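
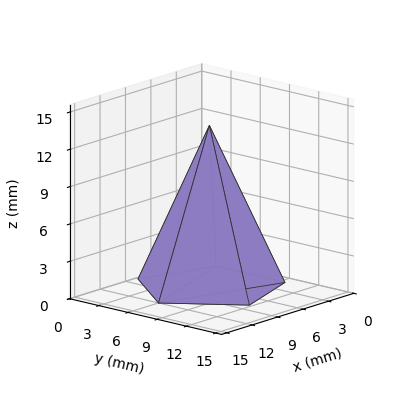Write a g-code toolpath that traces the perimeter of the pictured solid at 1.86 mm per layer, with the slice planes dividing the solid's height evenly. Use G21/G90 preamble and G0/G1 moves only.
Reading the render: the shape is a regular 5-sided pyramid, base circumscribed radius ≈ 6 mm, apex at z ≈ 13 mm (dimensions read to the nearest mm from the axis ticks). For the g-code, the solid's height is divided into equal slices at the stated Δz and each level perimeter traced with G1 moves after a G0 lift.

; perimeter-only toolpath
G21 ; units = mm
G90 ; absolute positioning
G28 ; home
; layer 1
G0 Z1.86
G0 X11.14 Y6.00
G1 X7.59 Y10.89
G1 X1.84 Y9.03
G1 X1.84 Y2.97
G1 X7.59 Y1.11
G1 X11.14 Y6.00
; layer 2
G0 Z3.71
G0 X10.29 Y6.00
G1 X7.32 Y10.08
G1 X2.54 Y8.52
G1 X2.54 Y3.48
G1 X7.32 Y1.92
G1 X10.29 Y6.00
; layer 3
G0 Z5.57
G0 X9.43 Y6.00
G1 X7.06 Y9.26
G1 X3.23 Y8.02
G1 X3.23 Y3.98
G1 X7.06 Y2.74
G1 X9.43 Y6.00
; layer 4
G0 Z7.43
G0 X8.57 Y6.00
G1 X6.79 Y8.45
G1 X3.92 Y7.51
G1 X3.92 Y4.49
G1 X6.79 Y3.55
G1 X8.57 Y6.00
; layer 5
G0 Z9.29
G0 X7.71 Y6.00
G1 X6.53 Y7.63
G1 X4.61 Y7.01
G1 X4.61 Y4.99
G1 X6.53 Y4.37
G1 X7.71 Y6.00
; layer 6
G0 Z11.14
G0 X6.86 Y6.00
G1 X6.26 Y6.82
G1 X5.31 Y6.50
G1 X5.31 Y5.50
G1 X6.26 Y5.18
G1 X6.86 Y6.00
M2 ; end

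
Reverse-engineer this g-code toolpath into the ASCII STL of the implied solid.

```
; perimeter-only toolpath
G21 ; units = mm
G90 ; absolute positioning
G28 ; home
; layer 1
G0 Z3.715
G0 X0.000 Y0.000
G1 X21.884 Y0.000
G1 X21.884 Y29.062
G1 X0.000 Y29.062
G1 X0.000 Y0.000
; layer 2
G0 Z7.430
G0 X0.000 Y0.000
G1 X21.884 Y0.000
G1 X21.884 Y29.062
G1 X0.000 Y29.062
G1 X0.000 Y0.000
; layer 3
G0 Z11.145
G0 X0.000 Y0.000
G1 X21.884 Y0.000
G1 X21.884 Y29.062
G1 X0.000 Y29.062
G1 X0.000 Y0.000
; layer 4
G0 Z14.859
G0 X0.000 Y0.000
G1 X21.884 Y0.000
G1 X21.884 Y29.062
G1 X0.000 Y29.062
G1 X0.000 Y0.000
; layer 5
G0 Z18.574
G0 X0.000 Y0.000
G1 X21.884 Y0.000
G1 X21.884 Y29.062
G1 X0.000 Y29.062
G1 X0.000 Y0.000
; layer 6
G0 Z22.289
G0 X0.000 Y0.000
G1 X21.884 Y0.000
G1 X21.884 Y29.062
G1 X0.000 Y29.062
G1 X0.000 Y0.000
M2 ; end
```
solid part
  facet normal 0.0000 0.0000 -1.0000
    outer loop
      vertex 21.884 29.062 0.000
      vertex 21.884 0.000 0.000
      vertex 0.000 0.000 0.000
    endloop
  endfacet
  facet normal 0.0000 0.0000 -1.0000
    outer loop
      vertex 0.000 29.062 0.000
      vertex 21.884 29.062 0.000
      vertex 0.000 0.000 0.000
    endloop
  endfacet
  facet normal 0.0000 0.0000 1.0000
    outer loop
      vertex 0.000 0.000 22.289
      vertex 21.884 0.000 22.289
      vertex 21.884 29.062 22.289
    endloop
  endfacet
  facet normal 0.0000 0.0000 1.0000
    outer loop
      vertex 0.000 0.000 22.289
      vertex 21.884 29.062 22.289
      vertex 0.000 29.062 22.289
    endloop
  endfacet
  facet normal 0.0000 -1.0000 0.0000
    outer loop
      vertex 0.000 0.000 0.000
      vertex 21.884 0.000 0.000
      vertex 21.884 0.000 22.289
    endloop
  endfacet
  facet normal 0.0000 -1.0000 0.0000
    outer loop
      vertex 0.000 0.000 0.000
      vertex 21.884 0.000 22.289
      vertex 0.000 0.000 22.289
    endloop
  endfacet
  facet normal 0.0000 1.0000 0.0000
    outer loop
      vertex 21.884 29.062 22.289
      vertex 21.884 29.062 0.000
      vertex 0.000 29.062 0.000
    endloop
  endfacet
  facet normal 0.0000 1.0000 0.0000
    outer loop
      vertex 0.000 29.062 22.289
      vertex 21.884 29.062 22.289
      vertex 0.000 29.062 0.000
    endloop
  endfacet
  facet normal -1.0000 0.0000 0.0000
    outer loop
      vertex 0.000 29.062 22.289
      vertex 0.000 29.062 0.000
      vertex 0.000 0.000 0.000
    endloop
  endfacet
  facet normal -1.0000 0.0000 0.0000
    outer loop
      vertex 0.000 0.000 22.289
      vertex 0.000 29.062 22.289
      vertex 0.000 0.000 0.000
    endloop
  endfacet
  facet normal 1.0000 0.0000 0.0000
    outer loop
      vertex 21.884 0.000 0.000
      vertex 21.884 29.062 0.000
      vertex 21.884 29.062 22.289
    endloop
  endfacet
  facet normal 1.0000 0.0000 0.0000
    outer loop
      vertex 21.884 0.000 0.000
      vertex 21.884 29.062 22.289
      vertex 21.884 0.000 22.289
    endloop
  endfacet
endsolid part

The G0 Z moves step by Δz≈3.715 mm. Every layer's G1 loop is the same polygon, so the solid is a straight extrusion of it from z=0 to z≈22.3. Closing with flat bottom and top caps and triangulating gives 12 facets — a rectangular box, roughly 21.9 × 29.1 mm footprint and 22.3 mm tall.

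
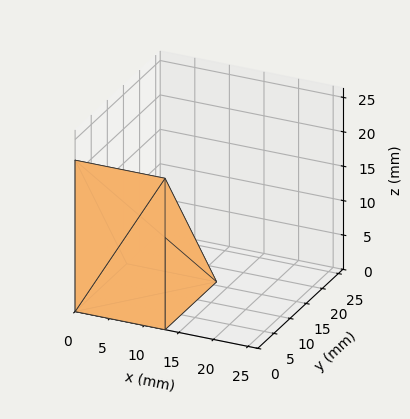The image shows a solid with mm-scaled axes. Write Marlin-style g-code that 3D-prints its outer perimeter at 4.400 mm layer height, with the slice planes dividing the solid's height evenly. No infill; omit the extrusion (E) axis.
Reading the render: the shape is a wedge (ramp): 13 × 16 mm base, rising to 22 mm along the y=0 edge and sloping linearly to z=0 at y=16 (dimensions read to the nearest mm from the axis ticks). For the g-code, the solid's height is divided into equal slices at the stated Δz and each level perimeter traced with G1 moves after a G0 lift.

; perimeter-only toolpath
G21 ; units = mm
G90 ; absolute positioning
G28 ; home
; layer 1
G0 Z4.400
G0 X0.000 Y0.000
G1 X13.000 Y0.000
G1 X13.000 Y12.800
G1 X0.000 Y12.800
G1 X0.000 Y0.000
; layer 2
G0 Z8.800
G0 X0.000 Y0.000
G1 X13.000 Y0.000
G1 X13.000 Y9.600
G1 X0.000 Y9.600
G1 X0.000 Y0.000
; layer 3
G0 Z13.200
G0 X0.000 Y0.000
G1 X13.000 Y0.000
G1 X13.000 Y6.400
G1 X0.000 Y6.400
G1 X0.000 Y0.000
; layer 4
G0 Z17.600
G0 X0.000 Y0.000
G1 X13.000 Y0.000
G1 X13.000 Y3.200
G1 X0.000 Y3.200
G1 X0.000 Y0.000
M2 ; end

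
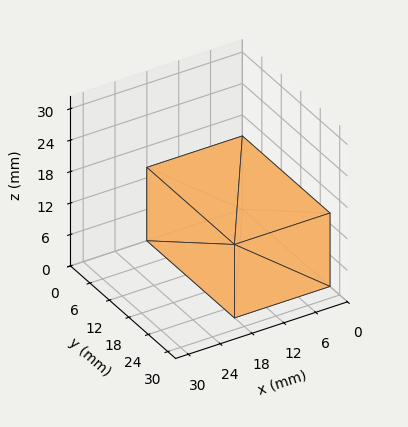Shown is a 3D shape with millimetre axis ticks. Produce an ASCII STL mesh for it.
Reading the render: the shape is a rectangular box, roughly 18 × 27 mm footprint and 14 mm tall (dimensions read to the nearest mm from the axis ticks). For the STL, each face is triangulated and given an outward normal.

solid part
  facet normal 0.0000 0.0000 -1.0000
    outer loop
      vertex 18.000 27.000 0.000
      vertex 18.000 0.000 0.000
      vertex 0.000 0.000 0.000
    endloop
  endfacet
  facet normal 0.0000 0.0000 -1.0000
    outer loop
      vertex 0.000 27.000 0.000
      vertex 18.000 27.000 0.000
      vertex 0.000 0.000 0.000
    endloop
  endfacet
  facet normal 0.0000 0.0000 1.0000
    outer loop
      vertex 0.000 0.000 14.000
      vertex 18.000 0.000 14.000
      vertex 18.000 27.000 14.000
    endloop
  endfacet
  facet normal 0.0000 0.0000 1.0000
    outer loop
      vertex 0.000 0.000 14.000
      vertex 18.000 27.000 14.000
      vertex 0.000 27.000 14.000
    endloop
  endfacet
  facet normal 0.0000 -1.0000 0.0000
    outer loop
      vertex 0.000 0.000 0.000
      vertex 18.000 0.000 0.000
      vertex 18.000 0.000 14.000
    endloop
  endfacet
  facet normal 0.0000 -1.0000 0.0000
    outer loop
      vertex 0.000 0.000 0.000
      vertex 18.000 0.000 14.000
      vertex 0.000 0.000 14.000
    endloop
  endfacet
  facet normal 0.0000 1.0000 0.0000
    outer loop
      vertex 18.000 27.000 14.000
      vertex 18.000 27.000 0.000
      vertex 0.000 27.000 0.000
    endloop
  endfacet
  facet normal 0.0000 1.0000 0.0000
    outer loop
      vertex 0.000 27.000 14.000
      vertex 18.000 27.000 14.000
      vertex 0.000 27.000 0.000
    endloop
  endfacet
  facet normal -1.0000 0.0000 0.0000
    outer loop
      vertex 0.000 27.000 14.000
      vertex 0.000 27.000 0.000
      vertex 0.000 0.000 0.000
    endloop
  endfacet
  facet normal -1.0000 0.0000 0.0000
    outer loop
      vertex 0.000 0.000 14.000
      vertex 0.000 27.000 14.000
      vertex 0.000 0.000 0.000
    endloop
  endfacet
  facet normal 1.0000 0.0000 0.0000
    outer loop
      vertex 18.000 0.000 0.000
      vertex 18.000 27.000 0.000
      vertex 18.000 27.000 14.000
    endloop
  endfacet
  facet normal 1.0000 0.0000 0.0000
    outer loop
      vertex 18.000 0.000 0.000
      vertex 18.000 27.000 14.000
      vertex 18.000 0.000 14.000
    endloop
  endfacet
endsolid part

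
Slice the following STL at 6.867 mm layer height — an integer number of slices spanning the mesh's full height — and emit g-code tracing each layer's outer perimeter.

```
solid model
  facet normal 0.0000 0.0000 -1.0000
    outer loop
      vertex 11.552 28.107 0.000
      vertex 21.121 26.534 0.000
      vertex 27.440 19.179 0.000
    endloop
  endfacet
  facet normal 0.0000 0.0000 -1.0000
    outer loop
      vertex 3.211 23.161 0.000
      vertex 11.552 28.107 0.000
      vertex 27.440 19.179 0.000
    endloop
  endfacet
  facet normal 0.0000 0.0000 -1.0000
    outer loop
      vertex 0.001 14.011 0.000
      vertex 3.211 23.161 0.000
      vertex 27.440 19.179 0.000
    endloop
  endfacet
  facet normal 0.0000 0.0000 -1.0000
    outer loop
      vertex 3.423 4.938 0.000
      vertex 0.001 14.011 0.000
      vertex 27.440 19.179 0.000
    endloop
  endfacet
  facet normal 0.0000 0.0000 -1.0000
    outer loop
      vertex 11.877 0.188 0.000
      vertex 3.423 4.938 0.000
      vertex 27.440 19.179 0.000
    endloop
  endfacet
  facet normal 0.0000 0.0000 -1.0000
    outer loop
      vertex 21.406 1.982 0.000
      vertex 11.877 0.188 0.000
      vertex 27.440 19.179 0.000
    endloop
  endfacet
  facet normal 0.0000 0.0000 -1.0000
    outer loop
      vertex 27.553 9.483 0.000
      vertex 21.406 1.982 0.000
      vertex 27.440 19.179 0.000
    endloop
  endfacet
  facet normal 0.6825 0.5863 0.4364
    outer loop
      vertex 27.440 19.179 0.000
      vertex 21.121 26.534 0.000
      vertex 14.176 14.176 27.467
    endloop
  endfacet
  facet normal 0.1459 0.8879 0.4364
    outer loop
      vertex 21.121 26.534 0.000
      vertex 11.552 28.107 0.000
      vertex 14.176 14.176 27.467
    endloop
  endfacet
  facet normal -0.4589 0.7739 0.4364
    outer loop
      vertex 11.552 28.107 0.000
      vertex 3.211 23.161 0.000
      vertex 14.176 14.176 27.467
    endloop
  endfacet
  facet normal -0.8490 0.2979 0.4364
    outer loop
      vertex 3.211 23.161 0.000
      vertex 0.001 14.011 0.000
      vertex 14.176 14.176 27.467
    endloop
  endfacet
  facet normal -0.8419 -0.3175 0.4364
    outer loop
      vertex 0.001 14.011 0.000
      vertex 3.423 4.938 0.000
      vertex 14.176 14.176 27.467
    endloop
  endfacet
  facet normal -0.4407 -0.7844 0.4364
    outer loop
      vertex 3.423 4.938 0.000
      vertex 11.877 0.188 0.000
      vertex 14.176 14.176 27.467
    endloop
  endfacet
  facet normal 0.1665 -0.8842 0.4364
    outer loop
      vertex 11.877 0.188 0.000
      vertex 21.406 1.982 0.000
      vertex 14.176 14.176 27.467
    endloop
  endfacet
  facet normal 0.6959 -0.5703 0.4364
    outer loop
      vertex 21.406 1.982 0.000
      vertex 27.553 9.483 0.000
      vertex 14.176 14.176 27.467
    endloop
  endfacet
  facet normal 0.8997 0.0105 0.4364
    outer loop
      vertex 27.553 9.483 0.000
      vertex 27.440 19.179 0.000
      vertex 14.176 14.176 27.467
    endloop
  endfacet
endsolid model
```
; perimeter-only toolpath
G21 ; units = mm
G90 ; absolute positioning
G28 ; home
; layer 1
G0 Z6.867
G0 X24.124 Y17.928
G1 X19.385 Y23.445
G1 X12.208 Y24.624
G1 X5.952 Y20.915
G1 X3.545 Y14.052
G1 X6.111 Y7.248
G1 X12.452 Y3.685
G1 X19.598 Y5.030
G1 X24.209 Y10.656
G1 X24.124 Y17.928
; layer 2
G0 Z13.733
G0 X20.808 Y16.677
G1 X17.648 Y20.355
G1 X12.864 Y21.142
G1 X8.694 Y18.669
G1 X7.088 Y14.093
G1 X8.800 Y9.557
G1 X13.027 Y7.182
G1 X17.791 Y8.079
G1 X20.864 Y11.829
G1 X20.808 Y16.677
; layer 3
G0 Z20.600
G0 X17.492 Y15.427
G1 X15.912 Y17.265
G1 X13.520 Y17.659
G1 X11.435 Y16.422
G1 X10.632 Y14.135
G1 X11.488 Y11.867
G1 X13.601 Y10.679
G1 X15.983 Y11.127
G1 X17.520 Y13.003
G1 X17.492 Y15.427
M2 ; end

The solid is a regular 9-sided pyramid, base circumscribed radius ≈ 14.2 mm, apex at z ≈ 27.5 mm. Slicing at Δz = 6.867 mm — 4 equal slices spanning the solid's height, so layer i sits at z = i·h/4 — gives 3 non-empty perimeters. Each is a 9-segment closed polygon; G0 lifts to the layer z and rapids to the start vertex, then G1 traces the edges. The cross-section shrinks linearly with z (the slice at the apex is degenerate and omitted).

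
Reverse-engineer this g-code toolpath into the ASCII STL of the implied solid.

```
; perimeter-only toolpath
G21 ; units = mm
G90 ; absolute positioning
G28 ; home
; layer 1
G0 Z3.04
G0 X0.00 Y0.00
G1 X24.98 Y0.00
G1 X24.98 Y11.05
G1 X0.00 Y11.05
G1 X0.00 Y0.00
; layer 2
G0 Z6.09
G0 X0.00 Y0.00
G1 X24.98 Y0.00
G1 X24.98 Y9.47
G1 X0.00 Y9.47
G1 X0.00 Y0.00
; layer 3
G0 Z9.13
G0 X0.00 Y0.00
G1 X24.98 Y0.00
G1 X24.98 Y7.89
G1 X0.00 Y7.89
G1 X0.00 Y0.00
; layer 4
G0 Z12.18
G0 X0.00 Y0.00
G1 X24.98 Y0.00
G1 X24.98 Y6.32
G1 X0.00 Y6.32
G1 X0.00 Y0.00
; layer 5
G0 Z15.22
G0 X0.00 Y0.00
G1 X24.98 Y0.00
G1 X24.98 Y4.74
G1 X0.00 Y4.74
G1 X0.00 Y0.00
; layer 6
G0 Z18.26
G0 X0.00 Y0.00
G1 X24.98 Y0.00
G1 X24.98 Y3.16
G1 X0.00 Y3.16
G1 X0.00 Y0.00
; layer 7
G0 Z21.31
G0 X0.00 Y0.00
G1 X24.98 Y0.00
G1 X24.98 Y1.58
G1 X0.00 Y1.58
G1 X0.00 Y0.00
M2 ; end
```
solid part
  facet normal 0.0000 0.0000 -1.0000
    outer loop
      vertex 24.98 12.63 0.00
      vertex 24.98 0.00 0.00
      vertex 0.00 0.00 0.00
    endloop
  endfacet
  facet normal 0.0000 0.0000 -1.0000
    outer loop
      vertex 0.00 12.63 0.00
      vertex 24.98 12.63 0.00
      vertex 0.00 0.00 0.00
    endloop
  endfacet
  facet normal 0.0000 -1.0000 0.0000
    outer loop
      vertex 0.00 0.00 0.00
      vertex 24.98 0.00 0.00
      vertex 24.98 0.00 24.35
    endloop
  endfacet
  facet normal 0.0000 -1.0000 0.0000
    outer loop
      vertex 0.00 0.00 0.00
      vertex 24.98 0.00 24.35
      vertex 0.00 0.00 24.35
    endloop
  endfacet
  facet normal 0.0000 0.8877 0.4604
    outer loop
      vertex 0.00 0.00 24.35
      vertex 24.98 0.00 24.35
      vertex 24.98 12.63 0.00
    endloop
  endfacet
  facet normal 0.0000 0.8877 0.4604
    outer loop
      vertex 0.00 0.00 24.35
      vertex 24.98 12.63 0.00
      vertex 0.00 12.63 0.00
    endloop
  endfacet
  facet normal -1.0000 0.0000 0.0000
    outer loop
      vertex 0.00 0.00 24.35
      vertex 0.00 12.63 0.00
      vertex 0.00 0.00 0.00
    endloop
  endfacet
  facet normal 1.0000 0.0000 0.0000
    outer loop
      vertex 24.98 0.00 0.00
      vertex 24.98 12.63 0.00
      vertex 24.98 0.00 24.35
    endloop
  endfacet
endsolid part

The G0 Z moves step by Δz≈3.04 mm. The G1 loops shrink linearly with z, so the solid tapers from its base footprint up to z≈24.4. Closing with a flat bottom cap and the tapered top and triangulating gives 8 facets — a wedge (ramp): 25 × 12.6 mm base, rising to 24.4 mm along the y=0 edge and sloping linearly to z=0 at y=12.6.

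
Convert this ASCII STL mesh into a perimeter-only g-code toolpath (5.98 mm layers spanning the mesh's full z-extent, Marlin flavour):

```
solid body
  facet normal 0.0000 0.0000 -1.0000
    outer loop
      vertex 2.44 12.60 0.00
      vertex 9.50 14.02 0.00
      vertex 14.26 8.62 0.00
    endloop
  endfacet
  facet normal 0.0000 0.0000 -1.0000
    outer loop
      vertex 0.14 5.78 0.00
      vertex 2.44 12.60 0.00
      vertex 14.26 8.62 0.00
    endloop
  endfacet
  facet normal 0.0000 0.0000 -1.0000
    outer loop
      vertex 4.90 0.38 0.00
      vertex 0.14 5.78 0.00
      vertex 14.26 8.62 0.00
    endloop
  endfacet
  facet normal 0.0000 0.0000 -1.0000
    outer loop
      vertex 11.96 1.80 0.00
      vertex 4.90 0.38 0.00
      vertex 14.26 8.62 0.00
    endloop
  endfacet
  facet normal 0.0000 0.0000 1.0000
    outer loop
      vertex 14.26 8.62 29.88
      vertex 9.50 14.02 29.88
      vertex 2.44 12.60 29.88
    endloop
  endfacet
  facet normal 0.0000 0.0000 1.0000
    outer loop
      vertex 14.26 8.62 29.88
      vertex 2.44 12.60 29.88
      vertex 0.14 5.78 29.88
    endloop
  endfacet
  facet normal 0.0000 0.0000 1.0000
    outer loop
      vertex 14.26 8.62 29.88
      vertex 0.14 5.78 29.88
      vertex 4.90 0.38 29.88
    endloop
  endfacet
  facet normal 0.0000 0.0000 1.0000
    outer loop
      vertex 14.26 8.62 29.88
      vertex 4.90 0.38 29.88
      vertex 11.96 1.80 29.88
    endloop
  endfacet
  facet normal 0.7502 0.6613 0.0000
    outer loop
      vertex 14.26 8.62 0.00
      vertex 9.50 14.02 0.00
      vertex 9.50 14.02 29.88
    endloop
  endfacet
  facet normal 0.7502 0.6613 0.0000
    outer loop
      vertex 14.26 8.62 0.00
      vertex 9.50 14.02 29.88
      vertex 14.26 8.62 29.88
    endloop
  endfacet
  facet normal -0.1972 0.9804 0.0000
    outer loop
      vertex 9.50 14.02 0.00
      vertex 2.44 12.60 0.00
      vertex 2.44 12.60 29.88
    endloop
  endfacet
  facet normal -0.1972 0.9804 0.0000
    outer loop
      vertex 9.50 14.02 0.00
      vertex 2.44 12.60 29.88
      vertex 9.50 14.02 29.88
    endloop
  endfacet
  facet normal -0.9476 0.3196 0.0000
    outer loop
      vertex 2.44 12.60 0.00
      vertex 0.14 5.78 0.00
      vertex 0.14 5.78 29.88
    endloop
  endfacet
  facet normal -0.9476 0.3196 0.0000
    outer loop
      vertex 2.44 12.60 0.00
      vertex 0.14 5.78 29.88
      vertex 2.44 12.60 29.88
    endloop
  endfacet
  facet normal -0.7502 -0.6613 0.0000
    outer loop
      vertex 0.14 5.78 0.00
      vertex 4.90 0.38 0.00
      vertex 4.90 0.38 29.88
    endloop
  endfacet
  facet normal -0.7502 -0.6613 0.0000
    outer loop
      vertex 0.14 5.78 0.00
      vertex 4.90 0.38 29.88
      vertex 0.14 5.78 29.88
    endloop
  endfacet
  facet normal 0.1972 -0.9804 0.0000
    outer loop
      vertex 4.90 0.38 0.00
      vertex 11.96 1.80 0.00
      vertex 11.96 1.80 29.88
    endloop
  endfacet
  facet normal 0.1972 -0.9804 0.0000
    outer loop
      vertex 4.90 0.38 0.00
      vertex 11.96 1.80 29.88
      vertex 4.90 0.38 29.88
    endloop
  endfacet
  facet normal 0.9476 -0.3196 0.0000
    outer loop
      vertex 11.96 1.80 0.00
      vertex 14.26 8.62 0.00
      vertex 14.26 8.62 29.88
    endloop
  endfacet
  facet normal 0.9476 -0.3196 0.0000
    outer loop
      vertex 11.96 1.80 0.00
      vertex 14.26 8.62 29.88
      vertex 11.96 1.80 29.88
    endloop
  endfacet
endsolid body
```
; perimeter-only toolpath
G21 ; units = mm
G90 ; absolute positioning
G28 ; home
; layer 1
G0 Z5.98
G0 X14.26 Y8.62
G1 X9.50 Y14.02
G1 X2.44 Y12.60
G1 X0.14 Y5.78
G1 X4.90 Y0.38
G1 X11.96 Y1.80
G1 X14.26 Y8.62
; layer 2
G0 Z11.95
G0 X14.26 Y8.62
G1 X9.50 Y14.02
G1 X2.44 Y12.60
G1 X0.14 Y5.78
G1 X4.90 Y0.38
G1 X11.96 Y1.80
G1 X14.26 Y8.62
; layer 3
G0 Z17.93
G0 X14.26 Y8.62
G1 X9.50 Y14.02
G1 X2.44 Y12.60
G1 X0.14 Y5.78
G1 X4.90 Y0.38
G1 X11.96 Y1.80
G1 X14.26 Y8.62
; layer 4
G0 Z23.90
G0 X14.26 Y8.62
G1 X9.50 Y14.02
G1 X2.44 Y12.60
G1 X0.14 Y5.78
G1 X4.90 Y0.38
G1 X11.96 Y1.80
G1 X14.26 Y8.62
; layer 5
G0 Z29.88
G0 X14.26 Y8.62
G1 X9.50 Y14.02
G1 X2.44 Y12.60
G1 X0.14 Y5.78
G1 X4.90 Y0.38
G1 X11.96 Y1.80
G1 X14.26 Y8.62
M2 ; end

The solid is a regular 6-sided prism (a cylinder approximated with 6 flat sides), circumscribed radius ≈ 7.2 mm, height ≈ 29.9 mm. Slicing at Δz = 5.98 mm — 5 equal slices spanning the solid's height, so layer i sits at z = i·h/5 — gives 5 non-empty perimeters. Each is a 6-segment closed polygon; G0 lifts to the layer z and rapids to the start vertex, then G1 traces the edges.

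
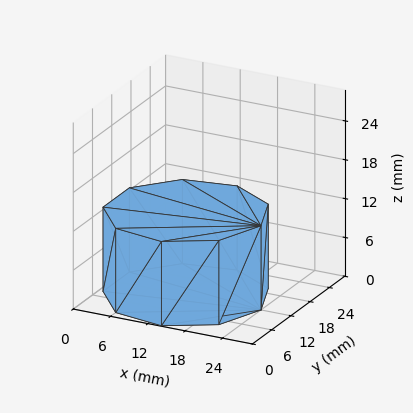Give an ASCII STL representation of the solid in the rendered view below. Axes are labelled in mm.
Reading the render: the shape is a regular 9-sided prism (a cylinder approximated with 9 flat sides), circumscribed radius ≈ 12 mm, height ≈ 13 mm (dimensions read to the nearest mm from the axis ticks). For the STL, each face is triangulated and given an outward normal.

solid part
  facet normal 0.0000 0.0000 -1.0000
    outer loop
      vertex 14.08 23.82 0.00
      vertex 21.19 19.71 0.00
      vertex 24.00 12.00 0.00
    endloop
  endfacet
  facet normal 0.0000 0.0000 -1.0000
    outer loop
      vertex 6.00 22.39 0.00
      vertex 14.08 23.82 0.00
      vertex 24.00 12.00 0.00
    endloop
  endfacet
  facet normal 0.0000 0.0000 -1.0000
    outer loop
      vertex 0.72 16.10 0.00
      vertex 6.00 22.39 0.00
      vertex 24.00 12.00 0.00
    endloop
  endfacet
  facet normal 0.0000 0.0000 -1.0000
    outer loop
      vertex 0.72 7.90 0.00
      vertex 0.72 16.10 0.00
      vertex 24.00 12.00 0.00
    endloop
  endfacet
  facet normal 0.0000 0.0000 -1.0000
    outer loop
      vertex 6.00 1.61 0.00
      vertex 0.72 7.90 0.00
      vertex 24.00 12.00 0.00
    endloop
  endfacet
  facet normal 0.0000 0.0000 -1.0000
    outer loop
      vertex 14.08 0.18 0.00
      vertex 6.00 1.61 0.00
      vertex 24.00 12.00 0.00
    endloop
  endfacet
  facet normal 0.0000 0.0000 -1.0000
    outer loop
      vertex 21.19 4.29 0.00
      vertex 14.08 0.18 0.00
      vertex 24.00 12.00 0.00
    endloop
  endfacet
  facet normal 0.0000 0.0000 1.0000
    outer loop
      vertex 24.00 12.00 13.00
      vertex 21.19 19.71 13.00
      vertex 14.08 23.82 13.00
    endloop
  endfacet
  facet normal 0.0000 0.0000 1.0000
    outer loop
      vertex 24.00 12.00 13.00
      vertex 14.08 23.82 13.00
      vertex 6.00 22.39 13.00
    endloop
  endfacet
  facet normal 0.0000 0.0000 1.0000
    outer loop
      vertex 24.00 12.00 13.00
      vertex 6.00 22.39 13.00
      vertex 0.72 16.10 13.00
    endloop
  endfacet
  facet normal 0.0000 0.0000 1.0000
    outer loop
      vertex 24.00 12.00 13.00
      vertex 0.72 16.10 13.00
      vertex 0.72 7.90 13.00
    endloop
  endfacet
  facet normal 0.0000 0.0000 1.0000
    outer loop
      vertex 24.00 12.00 13.00
      vertex 0.72 7.90 13.00
      vertex 6.00 1.61 13.00
    endloop
  endfacet
  facet normal 0.0000 0.0000 1.0000
    outer loop
      vertex 24.00 12.00 13.00
      vertex 6.00 1.61 13.00
      vertex 14.08 0.18 13.00
    endloop
  endfacet
  facet normal 0.0000 0.0000 1.0000
    outer loop
      vertex 24.00 12.00 13.00
      vertex 14.08 0.18 13.00
      vertex 21.19 4.29 13.00
    endloop
  endfacet
  facet normal 0.9395 0.3424 0.0000
    outer loop
      vertex 24.00 12.00 0.00
      vertex 21.19 19.71 0.00
      vertex 21.19 19.71 13.00
    endloop
  endfacet
  facet normal 0.9395 0.3424 0.0000
    outer loop
      vertex 24.00 12.00 0.00
      vertex 21.19 19.71 13.00
      vertex 24.00 12.00 13.00
    endloop
  endfacet
  facet normal 0.5005 0.8658 0.0000
    outer loop
      vertex 21.19 19.71 0.00
      vertex 14.08 23.82 0.00
      vertex 14.08 23.82 13.00
    endloop
  endfacet
  facet normal 0.5005 0.8658 0.0000
    outer loop
      vertex 21.19 19.71 0.00
      vertex 14.08 23.82 13.00
      vertex 21.19 19.71 13.00
    endloop
  endfacet
  facet normal -0.1743 0.9847 0.0000
    outer loop
      vertex 14.08 23.82 0.00
      vertex 6.00 22.39 0.00
      vertex 6.00 22.39 13.00
    endloop
  endfacet
  facet normal -0.1743 0.9847 0.0000
    outer loop
      vertex 14.08 23.82 0.00
      vertex 6.00 22.39 13.00
      vertex 14.08 23.82 13.00
    endloop
  endfacet
  facet normal -0.7659 0.6429 0.0000
    outer loop
      vertex 6.00 22.39 0.00
      vertex 0.72 16.10 0.00
      vertex 0.72 16.10 13.00
    endloop
  endfacet
  facet normal -0.7659 0.6429 0.0000
    outer loop
      vertex 6.00 22.39 0.00
      vertex 0.72 16.10 13.00
      vertex 6.00 22.39 13.00
    endloop
  endfacet
  facet normal -1.0000 0.0000 0.0000
    outer loop
      vertex 0.72 16.10 0.00
      vertex 0.72 7.90 0.00
      vertex 0.72 7.90 13.00
    endloop
  endfacet
  facet normal -1.0000 0.0000 0.0000
    outer loop
      vertex 0.72 16.10 0.00
      vertex 0.72 7.90 13.00
      vertex 0.72 16.10 13.00
    endloop
  endfacet
  facet normal -0.7659 -0.6429 0.0000
    outer loop
      vertex 0.72 7.90 0.00
      vertex 6.00 1.61 0.00
      vertex 6.00 1.61 13.00
    endloop
  endfacet
  facet normal -0.7659 -0.6429 0.0000
    outer loop
      vertex 0.72 7.90 0.00
      vertex 6.00 1.61 13.00
      vertex 0.72 7.90 13.00
    endloop
  endfacet
  facet normal -0.1743 -0.9847 0.0000
    outer loop
      vertex 6.00 1.61 0.00
      vertex 14.08 0.18 0.00
      vertex 14.08 0.18 13.00
    endloop
  endfacet
  facet normal -0.1743 -0.9847 0.0000
    outer loop
      vertex 6.00 1.61 0.00
      vertex 14.08 0.18 13.00
      vertex 6.00 1.61 13.00
    endloop
  endfacet
  facet normal 0.5005 -0.8658 0.0000
    outer loop
      vertex 14.08 0.18 0.00
      vertex 21.19 4.29 0.00
      vertex 21.19 4.29 13.00
    endloop
  endfacet
  facet normal 0.5005 -0.8658 0.0000
    outer loop
      vertex 14.08 0.18 0.00
      vertex 21.19 4.29 13.00
      vertex 14.08 0.18 13.00
    endloop
  endfacet
  facet normal 0.9395 -0.3424 0.0000
    outer loop
      vertex 21.19 4.29 0.00
      vertex 24.00 12.00 0.00
      vertex 24.00 12.00 13.00
    endloop
  endfacet
  facet normal 0.9395 -0.3424 0.0000
    outer loop
      vertex 21.19 4.29 0.00
      vertex 24.00 12.00 13.00
      vertex 21.19 4.29 13.00
    endloop
  endfacet
endsolid part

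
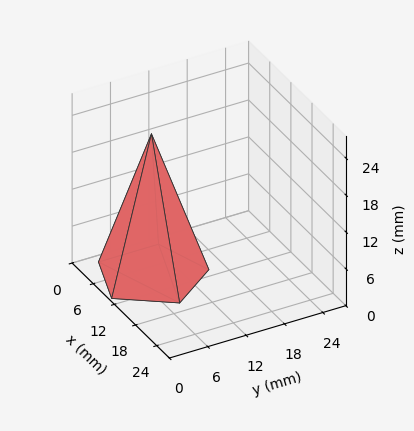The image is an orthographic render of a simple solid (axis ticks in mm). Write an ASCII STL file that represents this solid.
Reading the render: the shape is a regular 5-sided pyramid, base circumscribed radius ≈ 8 mm, apex at z ≈ 23 mm (dimensions read to the nearest mm from the axis ticks). For the STL, each face is triangulated and given an outward normal.

solid part
  facet normal 0.0000 0.0000 -1.0000
    outer loop
      vertex 1.5 12.7 0.0
      vertex 10.5 15.6 0.0
      vertex 16.0 8.0 0.0
    endloop
  endfacet
  facet normal 0.0000 0.0000 -1.0000
    outer loop
      vertex 1.5 3.3 0.0
      vertex 1.5 12.7 0.0
      vertex 16.0 8.0 0.0
    endloop
  endfacet
  facet normal 0.0000 0.0000 -1.0000
    outer loop
      vertex 10.5 0.4 0.0
      vertex 1.5 3.3 0.0
      vertex 16.0 8.0 0.0
    endloop
  endfacet
  facet normal 0.7798 0.5643 0.2712
    outer loop
      vertex 16.0 8.0 0.0
      vertex 10.5 15.6 0.0
      vertex 8.0 8.0 23.0
    endloop
  endfacet
  facet normal -0.2952 0.9163 0.2707
    outer loop
      vertex 10.5 15.6 0.0
      vertex 1.5 12.7 0.0
      vertex 8.0 8.0 23.0
    endloop
  endfacet
  facet normal -0.9623 0.0000 0.2720
    outer loop
      vertex 1.5 12.7 0.0
      vertex 1.5 3.3 0.0
      vertex 8.0 8.0 23.0
    endloop
  endfacet
  facet normal -0.2952 -0.9163 0.2707
    outer loop
      vertex 1.5 3.3 0.0
      vertex 10.5 0.4 0.0
      vertex 8.0 8.0 23.0
    endloop
  endfacet
  facet normal 0.7798 -0.5643 0.2712
    outer loop
      vertex 10.5 0.4 0.0
      vertex 16.0 8.0 0.0
      vertex 8.0 8.0 23.0
    endloop
  endfacet
endsolid part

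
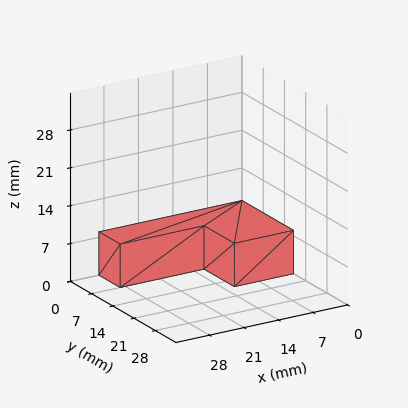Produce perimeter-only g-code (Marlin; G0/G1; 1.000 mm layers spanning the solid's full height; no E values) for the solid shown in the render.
Reading the render: the shape is an L-shaped prism: outer 29 × 17 mm, arm thicknesses ≈ 7 mm (horizontal) and 12 mm (vertical), extruded 8 mm in z (dimensions read to the nearest mm from the axis ticks). For the g-code, the solid's height is divided into equal slices at the stated Δz and each level perimeter traced with G1 moves after a G0 lift.

; perimeter-only toolpath
G21 ; units = mm
G90 ; absolute positioning
G28 ; home
; layer 1
G0 Z1.000
G0 X0.000 Y0.000
G1 X29.000 Y0.000
G1 X29.000 Y7.000
G1 X12.000 Y7.000
G1 X12.000 Y17.000
G1 X0.000 Y17.000
G1 X0.000 Y0.000
; layer 2
G0 Z2.000
G0 X0.000 Y0.000
G1 X29.000 Y0.000
G1 X29.000 Y7.000
G1 X12.000 Y7.000
G1 X12.000 Y17.000
G1 X0.000 Y17.000
G1 X0.000 Y0.000
; layer 3
G0 Z3.000
G0 X0.000 Y0.000
G1 X29.000 Y0.000
G1 X29.000 Y7.000
G1 X12.000 Y7.000
G1 X12.000 Y17.000
G1 X0.000 Y17.000
G1 X0.000 Y0.000
; layer 4
G0 Z4.000
G0 X0.000 Y0.000
G1 X29.000 Y0.000
G1 X29.000 Y7.000
G1 X12.000 Y7.000
G1 X12.000 Y17.000
G1 X0.000 Y17.000
G1 X0.000 Y0.000
; layer 5
G0 Z5.000
G0 X0.000 Y0.000
G1 X29.000 Y0.000
G1 X29.000 Y7.000
G1 X12.000 Y7.000
G1 X12.000 Y17.000
G1 X0.000 Y17.000
G1 X0.000 Y0.000
; layer 6
G0 Z6.000
G0 X0.000 Y0.000
G1 X29.000 Y0.000
G1 X29.000 Y7.000
G1 X12.000 Y7.000
G1 X12.000 Y17.000
G1 X0.000 Y17.000
G1 X0.000 Y0.000
; layer 7
G0 Z7.000
G0 X0.000 Y0.000
G1 X29.000 Y0.000
G1 X29.000 Y7.000
G1 X12.000 Y7.000
G1 X12.000 Y17.000
G1 X0.000 Y17.000
G1 X0.000 Y0.000
; layer 8
G0 Z8.000
G0 X0.000 Y0.000
G1 X29.000 Y0.000
G1 X29.000 Y7.000
G1 X12.000 Y7.000
G1 X12.000 Y17.000
G1 X0.000 Y17.000
G1 X0.000 Y0.000
M2 ; end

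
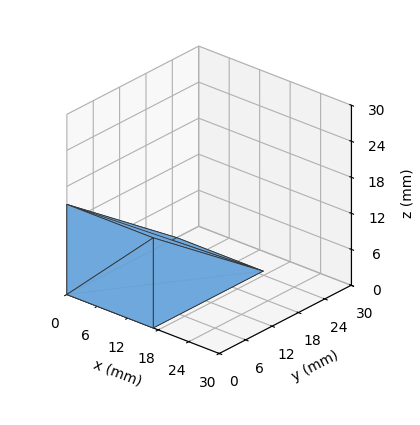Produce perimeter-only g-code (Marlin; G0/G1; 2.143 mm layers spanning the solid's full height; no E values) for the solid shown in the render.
Reading the render: the shape is a wedge (ramp): 17 × 25 mm base, rising to 15 mm along the y=0 edge and sloping linearly to z=0 at y=25 (dimensions read to the nearest mm from the axis ticks). For the g-code, the solid's height is divided into equal slices at the stated Δz and each level perimeter traced with G1 moves after a G0 lift.

; perimeter-only toolpath
G21 ; units = mm
G90 ; absolute positioning
G28 ; home
; layer 1
G0 Z2.143
G0 X0.000 Y0.000
G1 X17.000 Y0.000
G1 X17.000 Y21.429
G1 X0.000 Y21.429
G1 X0.000 Y0.000
; layer 2
G0 Z4.286
G0 X0.000 Y0.000
G1 X17.000 Y0.000
G1 X17.000 Y17.857
G1 X0.000 Y17.857
G1 X0.000 Y0.000
; layer 3
G0 Z6.429
G0 X0.000 Y0.000
G1 X17.000 Y0.000
G1 X17.000 Y14.286
G1 X0.000 Y14.286
G1 X0.000 Y0.000
; layer 4
G0 Z8.571
G0 X0.000 Y0.000
G1 X17.000 Y0.000
G1 X17.000 Y10.714
G1 X0.000 Y10.714
G1 X0.000 Y0.000
; layer 5
G0 Z10.714
G0 X0.000 Y0.000
G1 X17.000 Y0.000
G1 X17.000 Y7.143
G1 X0.000 Y7.143
G1 X0.000 Y0.000
; layer 6
G0 Z12.857
G0 X0.000 Y0.000
G1 X17.000 Y0.000
G1 X17.000 Y3.571
G1 X0.000 Y3.571
G1 X0.000 Y0.000
M2 ; end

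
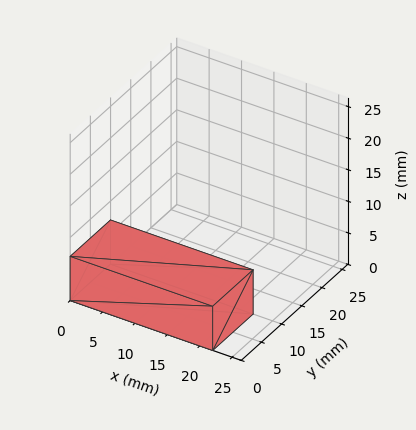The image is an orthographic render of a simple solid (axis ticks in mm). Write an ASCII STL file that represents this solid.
Reading the render: the shape is a rectangular box, roughly 22 × 10 mm footprint and 7 mm tall (dimensions read to the nearest mm from the axis ticks). For the STL, each face is triangulated and given an outward normal.

solid part
  facet normal 0.0000 0.0000 -1.0000
    outer loop
      vertex 22.000 10.000 0.000
      vertex 22.000 0.000 0.000
      vertex 0.000 0.000 0.000
    endloop
  endfacet
  facet normal 0.0000 0.0000 -1.0000
    outer loop
      vertex 0.000 10.000 0.000
      vertex 22.000 10.000 0.000
      vertex 0.000 0.000 0.000
    endloop
  endfacet
  facet normal 0.0000 0.0000 1.0000
    outer loop
      vertex 0.000 0.000 7.000
      vertex 22.000 0.000 7.000
      vertex 22.000 10.000 7.000
    endloop
  endfacet
  facet normal 0.0000 0.0000 1.0000
    outer loop
      vertex 0.000 0.000 7.000
      vertex 22.000 10.000 7.000
      vertex 0.000 10.000 7.000
    endloop
  endfacet
  facet normal 0.0000 -1.0000 0.0000
    outer loop
      vertex 0.000 0.000 0.000
      vertex 22.000 0.000 0.000
      vertex 22.000 0.000 7.000
    endloop
  endfacet
  facet normal 0.0000 -1.0000 0.0000
    outer loop
      vertex 0.000 0.000 0.000
      vertex 22.000 0.000 7.000
      vertex 0.000 0.000 7.000
    endloop
  endfacet
  facet normal 0.0000 1.0000 0.0000
    outer loop
      vertex 22.000 10.000 7.000
      vertex 22.000 10.000 0.000
      vertex 0.000 10.000 0.000
    endloop
  endfacet
  facet normal 0.0000 1.0000 0.0000
    outer loop
      vertex 0.000 10.000 7.000
      vertex 22.000 10.000 7.000
      vertex 0.000 10.000 0.000
    endloop
  endfacet
  facet normal -1.0000 0.0000 0.0000
    outer loop
      vertex 0.000 10.000 7.000
      vertex 0.000 10.000 0.000
      vertex 0.000 0.000 0.000
    endloop
  endfacet
  facet normal -1.0000 0.0000 0.0000
    outer loop
      vertex 0.000 0.000 7.000
      vertex 0.000 10.000 7.000
      vertex 0.000 0.000 0.000
    endloop
  endfacet
  facet normal 1.0000 0.0000 0.0000
    outer loop
      vertex 22.000 0.000 0.000
      vertex 22.000 10.000 0.000
      vertex 22.000 10.000 7.000
    endloop
  endfacet
  facet normal 1.0000 0.0000 0.0000
    outer loop
      vertex 22.000 0.000 0.000
      vertex 22.000 10.000 7.000
      vertex 22.000 0.000 7.000
    endloop
  endfacet
endsolid part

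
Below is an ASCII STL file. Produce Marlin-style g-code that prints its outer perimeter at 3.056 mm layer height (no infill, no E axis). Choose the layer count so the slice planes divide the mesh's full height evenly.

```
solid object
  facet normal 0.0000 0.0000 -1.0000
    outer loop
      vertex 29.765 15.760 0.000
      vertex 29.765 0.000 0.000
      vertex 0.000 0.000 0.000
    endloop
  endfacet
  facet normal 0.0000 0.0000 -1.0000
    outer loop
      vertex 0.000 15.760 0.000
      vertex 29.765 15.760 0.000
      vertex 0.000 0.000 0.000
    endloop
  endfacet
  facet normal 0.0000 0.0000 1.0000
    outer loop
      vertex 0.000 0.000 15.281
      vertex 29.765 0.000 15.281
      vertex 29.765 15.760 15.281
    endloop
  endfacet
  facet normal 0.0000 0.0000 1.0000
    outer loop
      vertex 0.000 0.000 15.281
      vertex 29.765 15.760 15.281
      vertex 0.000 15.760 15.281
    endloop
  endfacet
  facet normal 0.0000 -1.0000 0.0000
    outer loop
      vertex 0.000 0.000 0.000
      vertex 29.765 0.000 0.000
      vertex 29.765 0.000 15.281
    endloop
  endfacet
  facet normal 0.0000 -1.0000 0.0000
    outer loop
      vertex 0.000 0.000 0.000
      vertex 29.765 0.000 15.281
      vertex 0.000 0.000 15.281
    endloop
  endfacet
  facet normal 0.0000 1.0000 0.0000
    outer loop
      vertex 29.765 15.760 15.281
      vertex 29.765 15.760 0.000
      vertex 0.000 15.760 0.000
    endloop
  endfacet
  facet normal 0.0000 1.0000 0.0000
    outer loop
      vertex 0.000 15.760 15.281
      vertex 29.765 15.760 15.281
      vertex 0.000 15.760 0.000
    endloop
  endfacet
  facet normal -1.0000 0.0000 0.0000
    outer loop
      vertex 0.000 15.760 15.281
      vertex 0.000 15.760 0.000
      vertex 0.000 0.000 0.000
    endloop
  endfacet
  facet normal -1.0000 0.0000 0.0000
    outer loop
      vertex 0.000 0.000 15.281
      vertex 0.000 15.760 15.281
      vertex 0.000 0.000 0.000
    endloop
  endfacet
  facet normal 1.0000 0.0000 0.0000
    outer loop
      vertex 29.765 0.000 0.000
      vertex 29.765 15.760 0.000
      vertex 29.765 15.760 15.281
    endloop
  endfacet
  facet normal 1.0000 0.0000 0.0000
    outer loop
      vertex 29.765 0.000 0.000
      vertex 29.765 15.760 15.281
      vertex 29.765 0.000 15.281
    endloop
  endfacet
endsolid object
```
; perimeter-only toolpath
G21 ; units = mm
G90 ; absolute positioning
G28 ; home
; layer 1
G0 Z3.056
G0 X0.000 Y0.000
G1 X29.765 Y0.000
G1 X29.765 Y15.760
G1 X0.000 Y15.760
G1 X0.000 Y0.000
; layer 2
G0 Z6.112
G0 X0.000 Y0.000
G1 X29.765 Y0.000
G1 X29.765 Y15.760
G1 X0.000 Y15.760
G1 X0.000 Y0.000
; layer 3
G0 Z9.169
G0 X0.000 Y0.000
G1 X29.765 Y0.000
G1 X29.765 Y15.760
G1 X0.000 Y15.760
G1 X0.000 Y0.000
; layer 4
G0 Z12.225
G0 X0.000 Y0.000
G1 X29.765 Y0.000
G1 X29.765 Y15.760
G1 X0.000 Y15.760
G1 X0.000 Y0.000
; layer 5
G0 Z15.281
G0 X0.000 Y0.000
G1 X29.765 Y0.000
G1 X29.765 Y15.760
G1 X0.000 Y15.760
G1 X0.000 Y0.000
M2 ; end

The solid is a rectangular box, roughly 29.8 × 15.8 mm footprint and 15.3 mm tall. Slicing at Δz = 3.056 mm — 5 equal slices spanning the solid's height, so layer i sits at z = i·h/5 — gives 5 non-empty perimeters. Each is a 4-segment closed polygon; G0 lifts to the layer z and rapids to the start vertex, then G1 traces the edges.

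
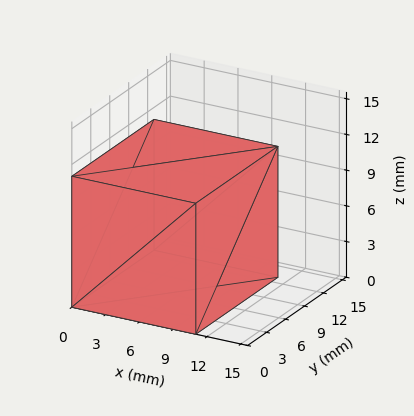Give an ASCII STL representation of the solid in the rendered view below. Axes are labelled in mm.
Reading the render: the shape is a rectangular box, roughly 11 × 13 mm footprint and 11 mm tall (dimensions read to the nearest mm from the axis ticks). For the STL, each face is triangulated and given an outward normal.

solid part
  facet normal 0.0000 0.0000 -1.0000
    outer loop
      vertex 11.00 13.00 0.00
      vertex 11.00 0.00 0.00
      vertex 0.00 0.00 0.00
    endloop
  endfacet
  facet normal 0.0000 0.0000 -1.0000
    outer loop
      vertex 0.00 13.00 0.00
      vertex 11.00 13.00 0.00
      vertex 0.00 0.00 0.00
    endloop
  endfacet
  facet normal 0.0000 0.0000 1.0000
    outer loop
      vertex 0.00 0.00 11.00
      vertex 11.00 0.00 11.00
      vertex 11.00 13.00 11.00
    endloop
  endfacet
  facet normal 0.0000 0.0000 1.0000
    outer loop
      vertex 0.00 0.00 11.00
      vertex 11.00 13.00 11.00
      vertex 0.00 13.00 11.00
    endloop
  endfacet
  facet normal 0.0000 -1.0000 0.0000
    outer loop
      vertex 0.00 0.00 0.00
      vertex 11.00 0.00 0.00
      vertex 11.00 0.00 11.00
    endloop
  endfacet
  facet normal 0.0000 -1.0000 0.0000
    outer loop
      vertex 0.00 0.00 0.00
      vertex 11.00 0.00 11.00
      vertex 0.00 0.00 11.00
    endloop
  endfacet
  facet normal 0.0000 1.0000 0.0000
    outer loop
      vertex 11.00 13.00 11.00
      vertex 11.00 13.00 0.00
      vertex 0.00 13.00 0.00
    endloop
  endfacet
  facet normal 0.0000 1.0000 0.0000
    outer loop
      vertex 0.00 13.00 11.00
      vertex 11.00 13.00 11.00
      vertex 0.00 13.00 0.00
    endloop
  endfacet
  facet normal -1.0000 0.0000 0.0000
    outer loop
      vertex 0.00 13.00 11.00
      vertex 0.00 13.00 0.00
      vertex 0.00 0.00 0.00
    endloop
  endfacet
  facet normal -1.0000 0.0000 0.0000
    outer loop
      vertex 0.00 0.00 11.00
      vertex 0.00 13.00 11.00
      vertex 0.00 0.00 0.00
    endloop
  endfacet
  facet normal 1.0000 0.0000 0.0000
    outer loop
      vertex 11.00 0.00 0.00
      vertex 11.00 13.00 0.00
      vertex 11.00 13.00 11.00
    endloop
  endfacet
  facet normal 1.0000 0.0000 0.0000
    outer loop
      vertex 11.00 0.00 0.00
      vertex 11.00 13.00 11.00
      vertex 11.00 0.00 11.00
    endloop
  endfacet
endsolid part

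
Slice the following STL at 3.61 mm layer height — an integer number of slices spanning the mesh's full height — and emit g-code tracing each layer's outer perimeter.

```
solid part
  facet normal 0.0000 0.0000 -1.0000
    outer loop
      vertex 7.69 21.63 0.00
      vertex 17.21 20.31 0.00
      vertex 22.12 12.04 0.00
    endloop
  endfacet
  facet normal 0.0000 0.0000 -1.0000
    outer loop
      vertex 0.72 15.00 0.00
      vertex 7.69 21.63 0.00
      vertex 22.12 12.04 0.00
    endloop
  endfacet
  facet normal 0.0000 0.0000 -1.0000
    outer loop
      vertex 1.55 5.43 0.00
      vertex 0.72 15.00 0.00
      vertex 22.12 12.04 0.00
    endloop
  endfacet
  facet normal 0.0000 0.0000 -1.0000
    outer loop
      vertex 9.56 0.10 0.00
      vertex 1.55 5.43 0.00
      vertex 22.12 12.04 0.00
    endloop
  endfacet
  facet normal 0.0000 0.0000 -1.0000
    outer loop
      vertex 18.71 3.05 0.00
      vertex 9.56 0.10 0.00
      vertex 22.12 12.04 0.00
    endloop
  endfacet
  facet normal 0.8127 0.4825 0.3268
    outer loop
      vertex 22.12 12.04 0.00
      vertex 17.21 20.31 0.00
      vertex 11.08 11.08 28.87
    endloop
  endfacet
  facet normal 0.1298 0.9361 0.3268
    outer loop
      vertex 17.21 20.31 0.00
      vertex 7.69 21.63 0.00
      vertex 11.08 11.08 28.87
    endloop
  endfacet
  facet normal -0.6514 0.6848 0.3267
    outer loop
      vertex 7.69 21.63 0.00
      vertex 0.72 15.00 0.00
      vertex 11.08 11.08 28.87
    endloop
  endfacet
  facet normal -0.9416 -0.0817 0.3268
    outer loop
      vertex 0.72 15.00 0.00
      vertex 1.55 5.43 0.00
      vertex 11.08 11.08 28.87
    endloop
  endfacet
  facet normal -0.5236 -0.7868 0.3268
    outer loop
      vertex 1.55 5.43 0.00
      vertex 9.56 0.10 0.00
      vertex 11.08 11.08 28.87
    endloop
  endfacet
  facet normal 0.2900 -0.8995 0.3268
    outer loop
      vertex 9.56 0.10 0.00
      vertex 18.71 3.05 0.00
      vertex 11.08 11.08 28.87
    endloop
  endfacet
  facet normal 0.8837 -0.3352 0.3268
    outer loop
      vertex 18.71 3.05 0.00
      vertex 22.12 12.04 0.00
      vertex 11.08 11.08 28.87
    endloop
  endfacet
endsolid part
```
; perimeter-only toolpath
G21 ; units = mm
G90 ; absolute positioning
G28 ; home
; layer 1
G0 Z3.61
G0 X20.74 Y11.92
G1 X16.44 Y19.16
G1 X8.11 Y20.31
G1 X2.02 Y14.51
G1 X2.74 Y6.14
G1 X9.75 Y1.47
G1 X17.76 Y4.05
G1 X20.74 Y11.92
; layer 2
G0 Z7.22
G0 X19.36 Y11.80
G1 X15.68 Y18.00
G1 X8.54 Y18.99
G1 X3.31 Y14.02
G1 X3.93 Y6.84
G1 X9.94 Y2.85
G1 X16.80 Y5.06
G1 X19.36 Y11.80
; layer 3
G0 Z10.83
G0 X17.98 Y11.68
G1 X14.91 Y16.85
G1 X8.96 Y17.67
G1 X4.61 Y13.53
G1 X5.12 Y7.55
G1 X10.13 Y4.22
G1 X15.85 Y6.06
G1 X17.98 Y11.68
; layer 4
G0 Z14.44
G0 X16.60 Y11.56
G1 X14.14 Y15.70
G1 X9.38 Y16.36
G1 X5.90 Y13.04
G1 X6.32 Y8.25
G1 X10.32 Y5.59
G1 X14.89 Y7.06
G1 X16.60 Y11.56
; layer 5
G0 Z18.04
G0 X15.22 Y11.44
G1 X13.38 Y14.54
G1 X9.81 Y15.04
G1 X7.20 Y12.55
G1 X7.51 Y8.96
G1 X10.51 Y6.96
G1 X13.94 Y8.07
G1 X15.22 Y11.44
; layer 6
G0 Z21.65
G0 X13.84 Y11.32
G1 X12.61 Y13.39
G1 X10.23 Y13.72
G1 X8.49 Y12.06
G1 X8.70 Y9.67
G1 X10.70 Y8.34
G1 X12.99 Y9.07
G1 X13.84 Y11.32
; layer 7
G0 Z25.26
G0 X12.46 Y11.20
G1 X11.85 Y12.23
G1 X10.66 Y12.40
G1 X9.79 Y11.57
G1 X9.89 Y10.37
G1 X10.89 Y9.71
G1 X12.03 Y10.08
G1 X12.46 Y11.20
M2 ; end

The solid is a regular 7-sided pyramid, base circumscribed radius ≈ 11.1 mm, apex at z ≈ 28.9 mm. Slicing at Δz = 3.61 mm — 8 equal slices spanning the solid's height, so layer i sits at z = i·h/8 — gives 7 non-empty perimeters. Each is a 7-segment closed polygon; G0 lifts to the layer z and rapids to the start vertex, then G1 traces the edges. The cross-section shrinks linearly with z (the slice at the apex is degenerate and omitted).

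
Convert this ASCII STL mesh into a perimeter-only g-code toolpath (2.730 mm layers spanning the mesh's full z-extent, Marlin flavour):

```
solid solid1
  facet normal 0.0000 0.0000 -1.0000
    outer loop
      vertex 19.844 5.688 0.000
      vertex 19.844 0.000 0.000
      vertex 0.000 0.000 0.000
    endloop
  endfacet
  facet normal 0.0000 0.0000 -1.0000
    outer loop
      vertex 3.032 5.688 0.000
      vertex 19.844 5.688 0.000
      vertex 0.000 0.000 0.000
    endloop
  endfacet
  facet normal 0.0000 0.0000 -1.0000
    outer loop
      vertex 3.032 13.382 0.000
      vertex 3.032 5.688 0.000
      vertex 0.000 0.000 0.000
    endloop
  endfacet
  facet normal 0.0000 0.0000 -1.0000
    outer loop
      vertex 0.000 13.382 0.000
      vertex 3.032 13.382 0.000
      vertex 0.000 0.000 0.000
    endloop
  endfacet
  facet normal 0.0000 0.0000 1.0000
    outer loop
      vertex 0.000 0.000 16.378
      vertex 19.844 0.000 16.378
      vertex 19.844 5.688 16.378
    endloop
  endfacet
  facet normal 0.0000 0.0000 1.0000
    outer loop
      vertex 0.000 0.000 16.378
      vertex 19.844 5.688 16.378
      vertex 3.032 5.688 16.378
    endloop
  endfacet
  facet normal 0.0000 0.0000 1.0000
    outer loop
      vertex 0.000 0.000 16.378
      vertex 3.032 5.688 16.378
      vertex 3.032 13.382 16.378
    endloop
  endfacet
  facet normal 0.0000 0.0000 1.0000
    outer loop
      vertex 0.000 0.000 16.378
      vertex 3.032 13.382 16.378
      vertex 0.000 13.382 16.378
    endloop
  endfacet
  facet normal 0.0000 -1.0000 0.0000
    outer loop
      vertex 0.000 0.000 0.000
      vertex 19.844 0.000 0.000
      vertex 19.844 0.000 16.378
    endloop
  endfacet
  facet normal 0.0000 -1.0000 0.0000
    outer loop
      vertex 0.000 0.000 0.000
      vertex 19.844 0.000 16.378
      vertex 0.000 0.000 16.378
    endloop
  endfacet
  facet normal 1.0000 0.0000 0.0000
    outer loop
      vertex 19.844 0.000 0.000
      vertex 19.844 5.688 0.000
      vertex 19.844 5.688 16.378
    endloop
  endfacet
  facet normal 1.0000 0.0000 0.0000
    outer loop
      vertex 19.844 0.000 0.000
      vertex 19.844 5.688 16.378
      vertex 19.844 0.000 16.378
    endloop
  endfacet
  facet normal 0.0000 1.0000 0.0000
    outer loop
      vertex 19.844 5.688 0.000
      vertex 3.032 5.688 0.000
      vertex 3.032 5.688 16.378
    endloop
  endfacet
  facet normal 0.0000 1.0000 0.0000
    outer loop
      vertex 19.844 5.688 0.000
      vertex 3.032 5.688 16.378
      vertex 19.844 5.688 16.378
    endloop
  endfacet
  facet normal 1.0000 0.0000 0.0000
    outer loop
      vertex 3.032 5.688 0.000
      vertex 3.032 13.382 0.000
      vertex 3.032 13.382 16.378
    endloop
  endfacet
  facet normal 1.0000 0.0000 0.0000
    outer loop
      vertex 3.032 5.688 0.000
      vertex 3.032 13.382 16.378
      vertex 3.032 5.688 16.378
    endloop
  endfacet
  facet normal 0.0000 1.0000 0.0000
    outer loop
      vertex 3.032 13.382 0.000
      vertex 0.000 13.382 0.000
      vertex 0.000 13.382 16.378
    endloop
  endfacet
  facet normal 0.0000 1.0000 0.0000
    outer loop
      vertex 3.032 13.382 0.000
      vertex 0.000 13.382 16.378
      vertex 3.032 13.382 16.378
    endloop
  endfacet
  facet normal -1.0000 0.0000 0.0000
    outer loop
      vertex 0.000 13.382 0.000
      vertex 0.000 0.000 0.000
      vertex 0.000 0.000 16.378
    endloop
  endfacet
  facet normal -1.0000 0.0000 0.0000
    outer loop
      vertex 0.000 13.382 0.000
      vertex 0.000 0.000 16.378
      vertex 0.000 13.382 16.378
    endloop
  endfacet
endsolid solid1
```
; perimeter-only toolpath
G21 ; units = mm
G90 ; absolute positioning
G28 ; home
; layer 1
G0 Z2.730
G0 X0.000 Y0.000
G1 X19.844 Y0.000
G1 X19.844 Y5.688
G1 X3.032 Y5.688
G1 X3.032 Y13.382
G1 X0.000 Y13.382
G1 X0.000 Y0.000
; layer 2
G0 Z5.459
G0 X0.000 Y0.000
G1 X19.844 Y0.000
G1 X19.844 Y5.688
G1 X3.032 Y5.688
G1 X3.032 Y13.382
G1 X0.000 Y13.382
G1 X0.000 Y0.000
; layer 3
G0 Z8.189
G0 X0.000 Y0.000
G1 X19.844 Y0.000
G1 X19.844 Y5.688
G1 X3.032 Y5.688
G1 X3.032 Y13.382
G1 X0.000 Y13.382
G1 X0.000 Y0.000
; layer 4
G0 Z10.919
G0 X0.000 Y0.000
G1 X19.844 Y0.000
G1 X19.844 Y5.688
G1 X3.032 Y5.688
G1 X3.032 Y13.382
G1 X0.000 Y13.382
G1 X0.000 Y0.000
; layer 5
G0 Z13.648
G0 X0.000 Y0.000
G1 X19.844 Y0.000
G1 X19.844 Y5.688
G1 X3.032 Y5.688
G1 X3.032 Y13.382
G1 X0.000 Y13.382
G1 X0.000 Y0.000
; layer 6
G0 Z16.378
G0 X0.000 Y0.000
G1 X19.844 Y0.000
G1 X19.844 Y5.688
G1 X3.032 Y5.688
G1 X3.032 Y13.382
G1 X0.000 Y13.382
G1 X0.000 Y0.000
M2 ; end

The solid is an L-shaped prism: outer 19.8 × 13.4 mm, arm thicknesses ≈ 5.69 mm (horizontal) and 3.03 mm (vertical), extruded 16.4 mm in z. Slicing at Δz = 2.730 mm — 6 equal slices spanning the solid's height, so layer i sits at z = i·h/6 — gives 6 non-empty perimeters. Each is a 6-segment closed polygon; G0 lifts to the layer z and rapids to the start vertex, then G1 traces the edges.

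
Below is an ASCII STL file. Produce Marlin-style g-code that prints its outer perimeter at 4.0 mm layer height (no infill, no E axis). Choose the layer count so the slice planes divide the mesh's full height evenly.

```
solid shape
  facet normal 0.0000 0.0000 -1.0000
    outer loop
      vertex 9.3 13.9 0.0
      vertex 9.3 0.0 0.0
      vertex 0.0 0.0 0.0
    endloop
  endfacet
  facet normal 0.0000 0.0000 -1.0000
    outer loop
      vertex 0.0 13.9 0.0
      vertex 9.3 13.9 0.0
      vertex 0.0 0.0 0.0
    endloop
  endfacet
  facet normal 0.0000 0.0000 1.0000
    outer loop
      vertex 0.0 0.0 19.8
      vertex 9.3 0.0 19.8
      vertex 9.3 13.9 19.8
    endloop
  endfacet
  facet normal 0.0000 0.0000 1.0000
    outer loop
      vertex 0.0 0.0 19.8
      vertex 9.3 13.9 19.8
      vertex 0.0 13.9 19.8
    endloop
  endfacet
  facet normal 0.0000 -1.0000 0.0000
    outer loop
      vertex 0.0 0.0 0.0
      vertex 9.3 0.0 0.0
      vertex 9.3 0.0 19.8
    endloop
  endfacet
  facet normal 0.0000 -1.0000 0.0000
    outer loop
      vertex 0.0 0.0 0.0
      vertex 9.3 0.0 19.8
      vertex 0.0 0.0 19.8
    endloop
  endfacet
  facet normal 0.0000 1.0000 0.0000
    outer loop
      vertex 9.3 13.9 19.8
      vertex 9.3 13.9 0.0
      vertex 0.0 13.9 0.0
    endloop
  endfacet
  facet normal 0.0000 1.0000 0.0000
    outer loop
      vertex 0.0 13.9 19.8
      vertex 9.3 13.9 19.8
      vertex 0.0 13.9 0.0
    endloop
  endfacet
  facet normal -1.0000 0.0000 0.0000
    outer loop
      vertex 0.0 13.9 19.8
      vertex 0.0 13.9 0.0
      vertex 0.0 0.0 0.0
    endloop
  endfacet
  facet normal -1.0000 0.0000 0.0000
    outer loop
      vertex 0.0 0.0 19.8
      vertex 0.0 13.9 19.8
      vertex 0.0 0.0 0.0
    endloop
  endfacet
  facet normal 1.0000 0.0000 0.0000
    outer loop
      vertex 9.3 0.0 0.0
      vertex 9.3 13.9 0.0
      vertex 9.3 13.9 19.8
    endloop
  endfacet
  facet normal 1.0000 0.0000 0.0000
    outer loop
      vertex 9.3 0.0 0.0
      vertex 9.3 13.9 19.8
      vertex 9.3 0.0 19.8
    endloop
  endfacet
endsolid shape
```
; perimeter-only toolpath
G21 ; units = mm
G90 ; absolute positioning
G28 ; home
; layer 1
G0 Z4.0
G0 X0.0 Y0.0
G1 X9.3 Y0.0
G1 X9.3 Y13.9
G1 X0.0 Y13.9
G1 X0.0 Y0.0
; layer 2
G0 Z7.9
G0 X0.0 Y0.0
G1 X9.3 Y0.0
G1 X9.3 Y13.9
G1 X0.0 Y13.9
G1 X0.0 Y0.0
; layer 3
G0 Z11.9
G0 X0.0 Y0.0
G1 X9.3 Y0.0
G1 X9.3 Y13.9
G1 X0.0 Y13.9
G1 X0.0 Y0.0
; layer 4
G0 Z15.8
G0 X0.0 Y0.0
G1 X9.3 Y0.0
G1 X9.3 Y13.9
G1 X0.0 Y13.9
G1 X0.0 Y0.0
; layer 5
G0 Z19.8
G0 X0.0 Y0.0
G1 X9.3 Y0.0
G1 X9.3 Y13.9
G1 X0.0 Y13.9
G1 X0.0 Y0.0
M2 ; end

The solid is a rectangular box, roughly 9.3 × 13.9 mm footprint and 19.8 mm tall. Slicing at Δz = 4.0 mm — 5 equal slices spanning the solid's height, so layer i sits at z = i·h/5 — gives 5 non-empty perimeters. Each is a 4-segment closed polygon; G0 lifts to the layer z and rapids to the start vertex, then G1 traces the edges.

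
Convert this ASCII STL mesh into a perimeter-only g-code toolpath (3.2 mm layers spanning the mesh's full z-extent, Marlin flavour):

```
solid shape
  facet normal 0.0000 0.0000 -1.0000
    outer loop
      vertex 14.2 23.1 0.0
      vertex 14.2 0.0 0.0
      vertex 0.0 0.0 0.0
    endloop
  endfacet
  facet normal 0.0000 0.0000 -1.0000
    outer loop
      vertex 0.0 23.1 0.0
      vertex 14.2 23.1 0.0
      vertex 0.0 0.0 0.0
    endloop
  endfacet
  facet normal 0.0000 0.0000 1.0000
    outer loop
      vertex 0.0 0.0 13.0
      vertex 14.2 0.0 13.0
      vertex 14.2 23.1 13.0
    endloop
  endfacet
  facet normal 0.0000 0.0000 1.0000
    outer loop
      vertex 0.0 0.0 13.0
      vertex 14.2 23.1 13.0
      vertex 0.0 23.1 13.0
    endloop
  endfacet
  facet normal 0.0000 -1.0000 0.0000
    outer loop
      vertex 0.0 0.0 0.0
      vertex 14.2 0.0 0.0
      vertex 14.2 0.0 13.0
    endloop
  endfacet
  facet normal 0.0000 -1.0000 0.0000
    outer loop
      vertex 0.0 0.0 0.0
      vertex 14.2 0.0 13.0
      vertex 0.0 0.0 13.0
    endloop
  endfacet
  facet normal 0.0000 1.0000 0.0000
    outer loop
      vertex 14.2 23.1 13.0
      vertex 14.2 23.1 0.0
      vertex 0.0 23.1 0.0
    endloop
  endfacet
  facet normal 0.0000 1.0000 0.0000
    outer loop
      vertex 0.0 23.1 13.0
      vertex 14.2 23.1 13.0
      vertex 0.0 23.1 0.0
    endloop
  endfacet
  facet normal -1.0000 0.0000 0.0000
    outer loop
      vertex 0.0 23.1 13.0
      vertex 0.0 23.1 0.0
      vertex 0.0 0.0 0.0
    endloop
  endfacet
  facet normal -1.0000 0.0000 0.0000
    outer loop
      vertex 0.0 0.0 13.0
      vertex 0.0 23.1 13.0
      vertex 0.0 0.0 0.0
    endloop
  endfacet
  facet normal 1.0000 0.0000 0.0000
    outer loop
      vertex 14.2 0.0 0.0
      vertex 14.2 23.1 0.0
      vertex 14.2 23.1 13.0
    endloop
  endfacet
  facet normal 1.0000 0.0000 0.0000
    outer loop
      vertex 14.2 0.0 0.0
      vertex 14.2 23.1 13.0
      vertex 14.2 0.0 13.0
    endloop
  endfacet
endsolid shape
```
; perimeter-only toolpath
G21 ; units = mm
G90 ; absolute positioning
G28 ; home
; layer 1
G0 Z3.2
G0 X0.0 Y0.0
G1 X14.2 Y0.0
G1 X14.2 Y23.1
G1 X0.0 Y23.1
G1 X0.0 Y0.0
; layer 2
G0 Z6.5
G0 X0.0 Y0.0
G1 X14.2 Y0.0
G1 X14.2 Y23.1
G1 X0.0 Y23.1
G1 X0.0 Y0.0
; layer 3
G0 Z9.8
G0 X0.0 Y0.0
G1 X14.2 Y0.0
G1 X14.2 Y23.1
G1 X0.0 Y23.1
G1 X0.0 Y0.0
; layer 4
G0 Z13.0
G0 X0.0 Y0.0
G1 X14.2 Y0.0
G1 X14.2 Y23.1
G1 X0.0 Y23.1
G1 X0.0 Y0.0
M2 ; end

The solid is a rectangular box, roughly 14.2 × 23.1 mm footprint and 13 mm tall. Slicing at Δz = 3.2 mm — 4 equal slices spanning the solid's height, so layer i sits at z = i·h/4 — gives 4 non-empty perimeters. Each is a 4-segment closed polygon; G0 lifts to the layer z and rapids to the start vertex, then G1 traces the edges.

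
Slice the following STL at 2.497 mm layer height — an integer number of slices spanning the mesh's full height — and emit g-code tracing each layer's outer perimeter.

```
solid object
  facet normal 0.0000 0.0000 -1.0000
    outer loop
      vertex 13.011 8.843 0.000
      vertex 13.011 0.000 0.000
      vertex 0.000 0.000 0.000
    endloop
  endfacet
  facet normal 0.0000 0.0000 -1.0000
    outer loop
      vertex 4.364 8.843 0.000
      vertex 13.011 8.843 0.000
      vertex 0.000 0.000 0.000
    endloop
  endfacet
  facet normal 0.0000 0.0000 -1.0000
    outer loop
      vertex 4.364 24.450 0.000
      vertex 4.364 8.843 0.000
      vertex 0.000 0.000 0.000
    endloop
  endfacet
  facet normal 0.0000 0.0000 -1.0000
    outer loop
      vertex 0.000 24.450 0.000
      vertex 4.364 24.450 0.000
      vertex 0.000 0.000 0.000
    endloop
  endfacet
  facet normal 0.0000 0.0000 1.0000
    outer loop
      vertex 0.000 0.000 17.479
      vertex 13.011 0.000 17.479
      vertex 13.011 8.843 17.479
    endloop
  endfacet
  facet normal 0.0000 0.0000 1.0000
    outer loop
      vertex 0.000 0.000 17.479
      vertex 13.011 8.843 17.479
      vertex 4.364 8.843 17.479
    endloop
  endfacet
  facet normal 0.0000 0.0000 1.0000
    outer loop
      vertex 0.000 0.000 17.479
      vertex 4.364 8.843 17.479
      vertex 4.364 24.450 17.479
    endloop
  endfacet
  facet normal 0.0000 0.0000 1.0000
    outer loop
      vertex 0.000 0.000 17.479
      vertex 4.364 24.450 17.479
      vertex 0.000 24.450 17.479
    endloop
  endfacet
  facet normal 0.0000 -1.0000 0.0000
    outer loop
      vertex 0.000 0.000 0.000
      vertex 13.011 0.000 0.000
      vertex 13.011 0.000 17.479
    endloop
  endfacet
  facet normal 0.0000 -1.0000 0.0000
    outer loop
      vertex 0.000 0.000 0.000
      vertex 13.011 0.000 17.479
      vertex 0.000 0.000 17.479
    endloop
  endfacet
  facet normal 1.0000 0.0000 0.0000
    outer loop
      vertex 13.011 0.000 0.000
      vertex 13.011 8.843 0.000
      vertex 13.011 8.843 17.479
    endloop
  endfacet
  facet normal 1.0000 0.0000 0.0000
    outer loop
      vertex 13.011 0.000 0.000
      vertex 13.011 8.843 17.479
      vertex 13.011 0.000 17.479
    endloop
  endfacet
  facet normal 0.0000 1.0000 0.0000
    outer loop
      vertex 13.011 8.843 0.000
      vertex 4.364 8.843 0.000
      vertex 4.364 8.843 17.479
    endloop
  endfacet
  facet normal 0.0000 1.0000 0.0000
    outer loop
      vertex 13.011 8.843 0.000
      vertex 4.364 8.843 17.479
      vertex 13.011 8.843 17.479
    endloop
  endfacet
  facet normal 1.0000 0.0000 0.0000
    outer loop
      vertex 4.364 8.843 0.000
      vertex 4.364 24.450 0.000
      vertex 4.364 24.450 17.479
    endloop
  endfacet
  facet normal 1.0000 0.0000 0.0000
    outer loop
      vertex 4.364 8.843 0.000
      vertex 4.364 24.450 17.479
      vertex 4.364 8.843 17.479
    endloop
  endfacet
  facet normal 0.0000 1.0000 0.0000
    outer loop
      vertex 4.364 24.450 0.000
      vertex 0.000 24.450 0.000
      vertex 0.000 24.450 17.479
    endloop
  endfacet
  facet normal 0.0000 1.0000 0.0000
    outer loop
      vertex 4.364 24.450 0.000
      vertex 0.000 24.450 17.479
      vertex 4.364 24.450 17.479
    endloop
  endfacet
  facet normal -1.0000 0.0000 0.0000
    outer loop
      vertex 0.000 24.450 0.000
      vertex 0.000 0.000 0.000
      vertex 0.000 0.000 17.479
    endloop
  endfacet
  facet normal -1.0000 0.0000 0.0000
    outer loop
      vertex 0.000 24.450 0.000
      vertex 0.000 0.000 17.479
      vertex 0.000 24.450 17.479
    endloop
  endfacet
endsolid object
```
; perimeter-only toolpath
G21 ; units = mm
G90 ; absolute positioning
G28 ; home
; layer 1
G0 Z2.497
G0 X0.000 Y0.000
G1 X13.011 Y0.000
G1 X13.011 Y8.843
G1 X4.364 Y8.843
G1 X4.364 Y24.450
G1 X0.000 Y24.450
G1 X0.000 Y0.000
; layer 2
G0 Z4.994
G0 X0.000 Y0.000
G1 X13.011 Y0.000
G1 X13.011 Y8.843
G1 X4.364 Y8.843
G1 X4.364 Y24.450
G1 X0.000 Y24.450
G1 X0.000 Y0.000
; layer 3
G0 Z7.491
G0 X0.000 Y0.000
G1 X13.011 Y0.000
G1 X13.011 Y8.843
G1 X4.364 Y8.843
G1 X4.364 Y24.450
G1 X0.000 Y24.450
G1 X0.000 Y0.000
; layer 4
G0 Z9.988
G0 X0.000 Y0.000
G1 X13.011 Y0.000
G1 X13.011 Y8.843
G1 X4.364 Y8.843
G1 X4.364 Y24.450
G1 X0.000 Y24.450
G1 X0.000 Y0.000
; layer 5
G0 Z12.485
G0 X0.000 Y0.000
G1 X13.011 Y0.000
G1 X13.011 Y8.843
G1 X4.364 Y8.843
G1 X4.364 Y24.450
G1 X0.000 Y24.450
G1 X0.000 Y0.000
; layer 6
G0 Z14.982
G0 X0.000 Y0.000
G1 X13.011 Y0.000
G1 X13.011 Y8.843
G1 X4.364 Y8.843
G1 X4.364 Y24.450
G1 X0.000 Y24.450
G1 X0.000 Y0.000
; layer 7
G0 Z17.479
G0 X0.000 Y0.000
G1 X13.011 Y0.000
G1 X13.011 Y8.843
G1 X4.364 Y8.843
G1 X4.364 Y24.450
G1 X0.000 Y24.450
G1 X0.000 Y0.000
M2 ; end

The solid is an L-shaped prism: outer 13 × 24.4 mm, arm thicknesses ≈ 8.84 mm (horizontal) and 4.36 mm (vertical), extruded 17.5 mm in z. Slicing at Δz = 2.497 mm — 7 equal slices spanning the solid's height, so layer i sits at z = i·h/7 — gives 7 non-empty perimeters. Each is a 6-segment closed polygon; G0 lifts to the layer z and rapids to the start vertex, then G1 traces the edges.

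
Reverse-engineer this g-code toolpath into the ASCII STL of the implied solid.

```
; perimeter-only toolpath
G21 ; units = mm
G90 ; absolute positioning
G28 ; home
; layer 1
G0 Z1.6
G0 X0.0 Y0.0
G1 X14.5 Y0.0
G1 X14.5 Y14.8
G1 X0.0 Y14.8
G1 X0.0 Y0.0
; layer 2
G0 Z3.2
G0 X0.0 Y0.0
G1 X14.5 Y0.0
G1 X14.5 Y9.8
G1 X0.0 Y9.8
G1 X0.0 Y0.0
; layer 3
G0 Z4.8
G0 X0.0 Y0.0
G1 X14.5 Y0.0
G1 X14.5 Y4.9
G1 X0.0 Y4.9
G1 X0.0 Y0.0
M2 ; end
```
solid part
  facet normal 0.0000 0.0000 -1.0000
    outer loop
      vertex 14.5 19.7 0.0
      vertex 14.5 0.0 0.0
      vertex 0.0 0.0 0.0
    endloop
  endfacet
  facet normal 0.0000 0.0000 -1.0000
    outer loop
      vertex 0.0 19.7 0.0
      vertex 14.5 19.7 0.0
      vertex 0.0 0.0 0.0
    endloop
  endfacet
  facet normal 0.0000 -1.0000 0.0000
    outer loop
      vertex 0.0 0.0 0.0
      vertex 14.5 0.0 0.0
      vertex 14.5 0.0 6.4
    endloop
  endfacet
  facet normal 0.0000 -1.0000 0.0000
    outer loop
      vertex 0.0 0.0 0.0
      vertex 14.5 0.0 6.4
      vertex 0.0 0.0 6.4
    endloop
  endfacet
  facet normal 0.0000 0.3090 0.9511
    outer loop
      vertex 0.0 0.0 6.4
      vertex 14.5 0.0 6.4
      vertex 14.5 19.7 0.0
    endloop
  endfacet
  facet normal 0.0000 0.3090 0.9511
    outer loop
      vertex 0.0 0.0 6.4
      vertex 14.5 19.7 0.0
      vertex 0.0 19.7 0.0
    endloop
  endfacet
  facet normal -1.0000 0.0000 0.0000
    outer loop
      vertex 0.0 0.0 6.4
      vertex 0.0 19.7 0.0
      vertex 0.0 0.0 0.0
    endloop
  endfacet
  facet normal 1.0000 0.0000 0.0000
    outer loop
      vertex 14.5 0.0 0.0
      vertex 14.5 19.7 0.0
      vertex 14.5 0.0 6.4
    endloop
  endfacet
endsolid part

The G0 Z moves step by Δz≈1.6 mm. The G1 loops shrink linearly with z, so the solid tapers from its base footprint up to z≈6.4. Closing with a flat bottom cap and the tapered top and triangulating gives 8 facets — a wedge (ramp): 14.5 × 19.7 mm base, rising to 6.4 mm along the y=0 edge and sloping linearly to z=0 at y=19.7.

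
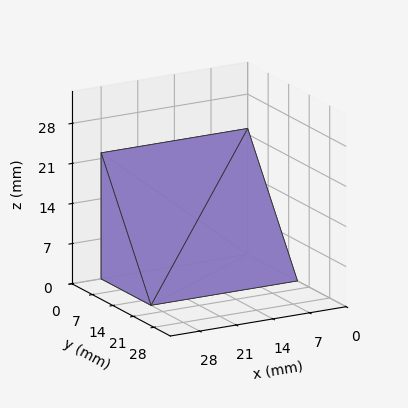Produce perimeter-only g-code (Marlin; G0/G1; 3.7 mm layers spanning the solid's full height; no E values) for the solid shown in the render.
Reading the render: the shape is a wedge (ramp): 28 × 17 mm base, rising to 22 mm along the y=0 edge and sloping linearly to z=0 at y=17 (dimensions read to the nearest mm from the axis ticks). For the g-code, the solid's height is divided into equal slices at the stated Δz and each level perimeter traced with G1 moves after a G0 lift.

; perimeter-only toolpath
G21 ; units = mm
G90 ; absolute positioning
G28 ; home
; layer 1
G0 Z3.7
G0 X0.0 Y0.0
G1 X28.0 Y0.0
G1 X28.0 Y14.2
G1 X0.0 Y14.2
G1 X0.0 Y0.0
; layer 2
G0 Z7.3
G0 X0.0 Y0.0
G1 X28.0 Y0.0
G1 X28.0 Y11.3
G1 X0.0 Y11.3
G1 X0.0 Y0.0
; layer 3
G0 Z11.0
G0 X0.0 Y0.0
G1 X28.0 Y0.0
G1 X28.0 Y8.5
G1 X0.0 Y8.5
G1 X0.0 Y0.0
; layer 4
G0 Z14.7
G0 X0.0 Y0.0
G1 X28.0 Y0.0
G1 X28.0 Y5.7
G1 X0.0 Y5.7
G1 X0.0 Y0.0
; layer 5
G0 Z18.3
G0 X0.0 Y0.0
G1 X28.0 Y0.0
G1 X28.0 Y2.8
G1 X0.0 Y2.8
G1 X0.0 Y0.0
M2 ; end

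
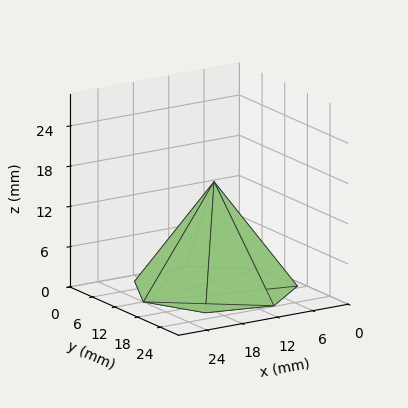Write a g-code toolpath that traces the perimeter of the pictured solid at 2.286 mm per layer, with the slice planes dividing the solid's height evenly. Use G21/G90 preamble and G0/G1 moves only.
Reading the render: the shape is a regular 7-sided pyramid, base circumscribed radius ≈ 12 mm, apex at z ≈ 16 mm (dimensions read to the nearest mm from the axis ticks). For the g-code, the solid's height is divided into equal slices at the stated Δz and each level perimeter traced with G1 moves after a G0 lift.

; perimeter-only toolpath
G21 ; units = mm
G90 ; absolute positioning
G28 ; home
; layer 1
G0 Z2.286
G0 X22.286 Y12.000
G1 X18.413 Y20.042
G1 X9.711 Y22.028
G1 X2.733 Y16.463
G1 X2.733 Y7.537
G1 X9.711 Y1.972
G1 X18.413 Y3.958
G1 X22.286 Y12.000
; layer 2
G0 Z4.571
G0 X20.571 Y12.000
G1 X17.344 Y18.701
G1 X10.093 Y20.356
G1 X4.277 Y15.719
G1 X4.277 Y8.281
G1 X10.093 Y3.644
G1 X17.344 Y5.299
G1 X20.571 Y12.000
; layer 3
G0 Z6.857
G0 X18.857 Y12.000
G1 X16.275 Y17.361
G1 X10.474 Y18.685
G1 X5.822 Y14.975
G1 X5.822 Y9.025
G1 X10.474 Y5.315
G1 X16.275 Y6.639
G1 X18.857 Y12.000
; layer 4
G0 Z9.143
G0 X17.143 Y12.000
G1 X15.207 Y16.021
G1 X10.856 Y17.014
G1 X7.366 Y14.232
G1 X7.366 Y9.768
G1 X10.856 Y6.986
G1 X15.207 Y7.979
G1 X17.143 Y12.000
; layer 5
G0 Z11.429
G0 X15.429 Y12.000
G1 X14.138 Y14.681
G1 X11.237 Y15.343
G1 X8.911 Y13.488
G1 X8.911 Y10.512
G1 X11.237 Y8.657
G1 X14.138 Y9.319
G1 X15.429 Y12.000
; layer 6
G0 Z13.714
G0 X13.714 Y12.000
G1 X13.069 Y13.340
G1 X11.619 Y13.671
G1 X10.455 Y12.744
G1 X10.455 Y11.256
G1 X11.619 Y10.329
G1 X13.069 Y10.660
G1 X13.714 Y12.000
M2 ; end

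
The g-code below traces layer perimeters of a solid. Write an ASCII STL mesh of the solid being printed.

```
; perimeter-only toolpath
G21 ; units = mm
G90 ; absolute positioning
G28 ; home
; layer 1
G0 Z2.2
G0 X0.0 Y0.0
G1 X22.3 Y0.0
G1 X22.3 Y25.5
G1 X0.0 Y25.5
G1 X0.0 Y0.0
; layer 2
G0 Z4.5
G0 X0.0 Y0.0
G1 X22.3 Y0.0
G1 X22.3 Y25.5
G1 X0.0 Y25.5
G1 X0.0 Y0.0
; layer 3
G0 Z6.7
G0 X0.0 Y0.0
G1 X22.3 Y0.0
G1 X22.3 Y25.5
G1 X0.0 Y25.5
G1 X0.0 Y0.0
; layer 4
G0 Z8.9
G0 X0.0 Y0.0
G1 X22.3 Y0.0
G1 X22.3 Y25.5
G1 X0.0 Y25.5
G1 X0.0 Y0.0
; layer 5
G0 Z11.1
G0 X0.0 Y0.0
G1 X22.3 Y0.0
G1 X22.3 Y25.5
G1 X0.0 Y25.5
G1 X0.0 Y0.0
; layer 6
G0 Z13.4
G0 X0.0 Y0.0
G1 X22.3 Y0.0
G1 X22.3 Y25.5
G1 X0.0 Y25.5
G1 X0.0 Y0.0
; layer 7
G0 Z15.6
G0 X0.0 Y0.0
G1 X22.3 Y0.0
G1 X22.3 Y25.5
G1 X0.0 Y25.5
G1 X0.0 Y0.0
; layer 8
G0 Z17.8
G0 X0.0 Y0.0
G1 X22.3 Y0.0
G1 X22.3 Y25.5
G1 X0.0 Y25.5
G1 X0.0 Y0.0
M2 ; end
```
solid part
  facet normal 0.0000 0.0000 -1.0000
    outer loop
      vertex 22.3 25.5 0.0
      vertex 22.3 0.0 0.0
      vertex 0.0 0.0 0.0
    endloop
  endfacet
  facet normal 0.0000 0.0000 -1.0000
    outer loop
      vertex 0.0 25.5 0.0
      vertex 22.3 25.5 0.0
      vertex 0.0 0.0 0.0
    endloop
  endfacet
  facet normal 0.0000 0.0000 1.0000
    outer loop
      vertex 0.0 0.0 17.8
      vertex 22.3 0.0 17.8
      vertex 22.3 25.5 17.8
    endloop
  endfacet
  facet normal 0.0000 0.0000 1.0000
    outer loop
      vertex 0.0 0.0 17.8
      vertex 22.3 25.5 17.8
      vertex 0.0 25.5 17.8
    endloop
  endfacet
  facet normal 0.0000 -1.0000 0.0000
    outer loop
      vertex 0.0 0.0 0.0
      vertex 22.3 0.0 0.0
      vertex 22.3 0.0 17.8
    endloop
  endfacet
  facet normal 0.0000 -1.0000 0.0000
    outer loop
      vertex 0.0 0.0 0.0
      vertex 22.3 0.0 17.8
      vertex 0.0 0.0 17.8
    endloop
  endfacet
  facet normal 0.0000 1.0000 0.0000
    outer loop
      vertex 22.3 25.5 17.8
      vertex 22.3 25.5 0.0
      vertex 0.0 25.5 0.0
    endloop
  endfacet
  facet normal 0.0000 1.0000 0.0000
    outer loop
      vertex 0.0 25.5 17.8
      vertex 22.3 25.5 17.8
      vertex 0.0 25.5 0.0
    endloop
  endfacet
  facet normal -1.0000 0.0000 0.0000
    outer loop
      vertex 0.0 25.5 17.8
      vertex 0.0 25.5 0.0
      vertex 0.0 0.0 0.0
    endloop
  endfacet
  facet normal -1.0000 0.0000 0.0000
    outer loop
      vertex 0.0 0.0 17.8
      vertex 0.0 25.5 17.8
      vertex 0.0 0.0 0.0
    endloop
  endfacet
  facet normal 1.0000 0.0000 0.0000
    outer loop
      vertex 22.3 0.0 0.0
      vertex 22.3 25.5 0.0
      vertex 22.3 25.5 17.8
    endloop
  endfacet
  facet normal 1.0000 0.0000 0.0000
    outer loop
      vertex 22.3 0.0 0.0
      vertex 22.3 25.5 17.8
      vertex 22.3 0.0 17.8
    endloop
  endfacet
endsolid part

The G0 Z moves step by Δz≈2.2 mm. Every layer's G1 loop is the same polygon, so the solid is a straight extrusion of it from z=0 to z≈17.8. Closing with flat bottom and top caps and triangulating gives 12 facets — a rectangular box, roughly 22.3 × 25.5 mm footprint and 17.8 mm tall.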